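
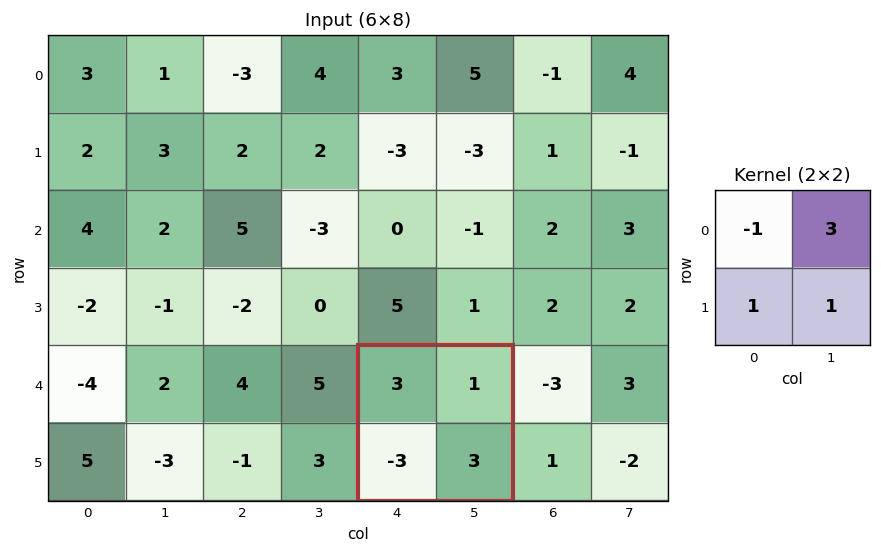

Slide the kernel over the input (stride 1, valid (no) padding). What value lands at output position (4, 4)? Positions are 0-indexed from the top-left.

0

The receptive field on the input at this output position is [3 1 / -3 3]. Elementwise product with the kernel and sum: 3·-1 + 1·3 + -3·1 + 3·1.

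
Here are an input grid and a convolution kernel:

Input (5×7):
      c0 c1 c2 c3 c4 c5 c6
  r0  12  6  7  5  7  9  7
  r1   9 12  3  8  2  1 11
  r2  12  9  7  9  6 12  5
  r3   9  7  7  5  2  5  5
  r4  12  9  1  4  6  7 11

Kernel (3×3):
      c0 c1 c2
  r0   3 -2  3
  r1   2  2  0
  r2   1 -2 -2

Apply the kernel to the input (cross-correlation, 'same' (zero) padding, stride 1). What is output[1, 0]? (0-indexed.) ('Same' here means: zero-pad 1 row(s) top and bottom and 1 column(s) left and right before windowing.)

The receptive field on the zero-padded input at this output position is [0 12 6 / 0 9 12 / 0 12 9]. Elementwise product with the kernel and sum: 0·3 + 12·-2 + 6·3 + 0·2 + 9·2 + 0·1 + 12·-2 + 9·-2.

-30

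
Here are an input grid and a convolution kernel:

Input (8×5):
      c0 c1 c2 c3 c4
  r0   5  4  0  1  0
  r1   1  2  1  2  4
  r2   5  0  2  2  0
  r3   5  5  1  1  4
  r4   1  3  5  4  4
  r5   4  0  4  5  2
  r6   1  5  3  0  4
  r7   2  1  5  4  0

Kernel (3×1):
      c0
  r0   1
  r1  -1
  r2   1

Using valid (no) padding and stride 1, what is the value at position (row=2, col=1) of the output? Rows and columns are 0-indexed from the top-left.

-2

The receptive field on the input at this output position is [0 / 5 / 3]. Elementwise product with the kernel and sum: 0·1 + 5·-1 + 3·1.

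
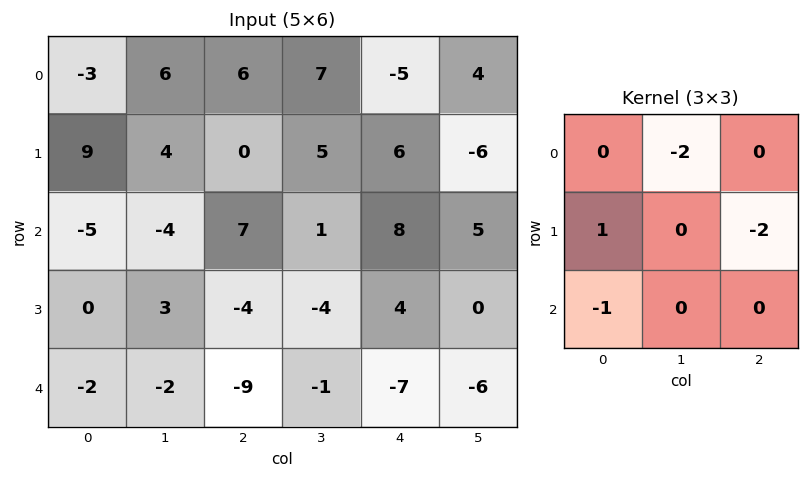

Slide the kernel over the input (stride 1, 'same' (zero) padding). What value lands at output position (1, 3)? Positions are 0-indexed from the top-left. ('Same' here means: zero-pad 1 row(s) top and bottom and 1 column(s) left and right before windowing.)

-33

The receptive field on the zero-padded input at this output position is [6 7 -5 / 0 5 6 / 7 1 8]. Elementwise product with the kernel and sum: 7·-2 + 0·1 + 6·-2 + 7·-1.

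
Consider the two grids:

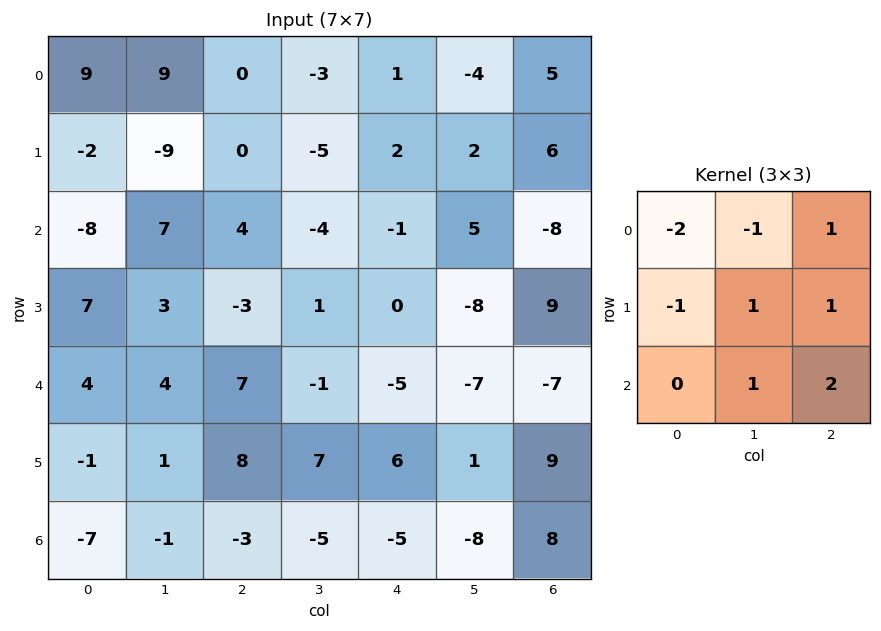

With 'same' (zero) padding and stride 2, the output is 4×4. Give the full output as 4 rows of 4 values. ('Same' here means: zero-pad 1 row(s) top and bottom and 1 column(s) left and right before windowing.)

-2 -22 6 15
5 5 2 -14
5 22 -13 16
-6 -10 -27 5

Output[0,0]: The receptive field on the zero-padded input at this output position is [0 0 0 / 0 9 9 / 0 -2 -9]. Elementwise product with the kernel and sum: 0·-2 + 0·-1 + 0·1 + 0·-1 + 9·1 + 9·1 + -2·1 + -9·2.
Output[0,1]: The receptive field on the zero-padded input at this output position is [0 0 0 / 9 0 -3 / -9 0 -5]. Elementwise product with the kernel and sum: 0·-2 + 0·-1 + 0·1 + 9·-1 + 0·1 + -3·1 + 0·1 + -5·2.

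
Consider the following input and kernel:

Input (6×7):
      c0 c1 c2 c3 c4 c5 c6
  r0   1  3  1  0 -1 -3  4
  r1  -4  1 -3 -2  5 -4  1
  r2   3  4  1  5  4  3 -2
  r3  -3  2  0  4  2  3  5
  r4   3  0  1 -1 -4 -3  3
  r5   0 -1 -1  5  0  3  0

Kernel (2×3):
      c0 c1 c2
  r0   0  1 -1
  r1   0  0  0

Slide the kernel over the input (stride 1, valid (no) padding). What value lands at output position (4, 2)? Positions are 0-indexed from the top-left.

The receptive field on the input at this output position is [1 -1 -4 / -1 5 0]. Elementwise product with the kernel and sum: -1·1 + -4·-1.

3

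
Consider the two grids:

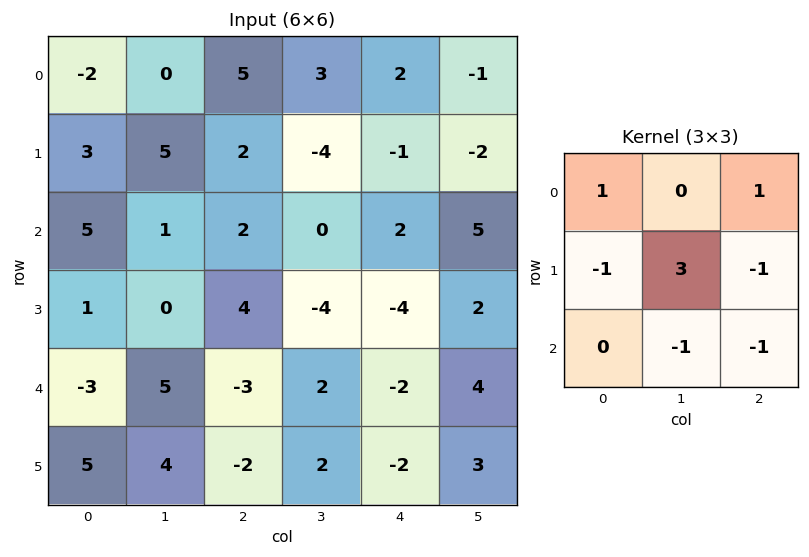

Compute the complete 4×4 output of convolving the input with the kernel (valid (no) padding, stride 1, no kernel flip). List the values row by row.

Output[0,0]: The receptive field on the input at this output position is [-2 0 5 / 3 5 2 / 5 1 2]. Elementwise product with the kernel and sum: -2·1 + 5·1 + 3·-1 + 5·3 + 2·-1 + 1·-1 + 2·-1.
Output[0,1]: The receptive field on the input at this output position is [0 5 3 / 5 2 -4 / 1 2 0]. Elementwise product with the kernel and sum: 0·1 + 3·1 + 5·-1 + 2·3 + -4·-1 + 2·-1 + 0·-1.

10 6 -8 -2
-3 6 5 -3
0 18 -8 -7
24 -20 11 -15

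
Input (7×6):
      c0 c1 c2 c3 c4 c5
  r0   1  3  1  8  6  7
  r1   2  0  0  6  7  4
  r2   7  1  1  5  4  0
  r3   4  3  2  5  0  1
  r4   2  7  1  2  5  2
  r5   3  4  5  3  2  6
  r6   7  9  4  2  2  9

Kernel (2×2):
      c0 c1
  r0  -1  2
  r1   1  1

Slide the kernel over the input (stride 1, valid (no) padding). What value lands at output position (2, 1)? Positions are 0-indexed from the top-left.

6

The receptive field on the input at this output position is [1 1 / 3 2]. Elementwise product with the kernel and sum: 1·-1 + 1·2 + 3·1 + 2·1.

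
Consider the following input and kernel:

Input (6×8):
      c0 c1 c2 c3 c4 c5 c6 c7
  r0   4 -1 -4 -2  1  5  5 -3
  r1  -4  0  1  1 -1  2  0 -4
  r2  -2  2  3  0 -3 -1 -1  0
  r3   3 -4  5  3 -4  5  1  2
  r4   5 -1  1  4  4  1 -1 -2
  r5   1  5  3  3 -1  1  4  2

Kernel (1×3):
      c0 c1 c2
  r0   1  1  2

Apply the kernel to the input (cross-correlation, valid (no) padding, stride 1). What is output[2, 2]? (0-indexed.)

The receptive field on the input at this output position is [3 0 -3]. Elementwise product with the kernel and sum: 3·1 + 0·1 + -3·2.

-3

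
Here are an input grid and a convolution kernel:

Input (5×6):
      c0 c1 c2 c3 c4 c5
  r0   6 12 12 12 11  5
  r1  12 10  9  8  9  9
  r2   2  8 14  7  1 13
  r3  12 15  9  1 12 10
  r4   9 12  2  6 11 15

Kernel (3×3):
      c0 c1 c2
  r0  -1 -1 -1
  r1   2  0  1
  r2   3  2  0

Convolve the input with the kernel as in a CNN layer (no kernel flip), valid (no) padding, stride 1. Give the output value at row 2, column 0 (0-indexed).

The receptive field on the input at this output position is [2 8 14 / 12 15 9 / 9 12 2]. Elementwise product with the kernel and sum: 2·-1 + 8·-1 + 14·-1 + 12·2 + 9·1 + 9·3 + 12·2.

60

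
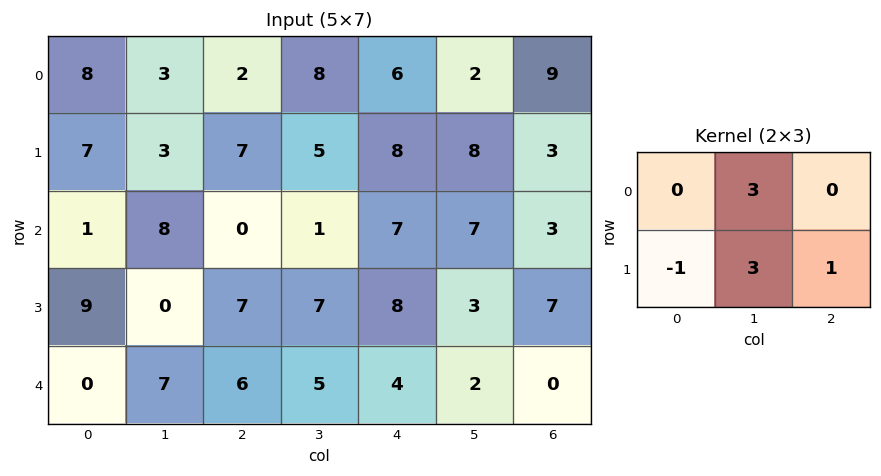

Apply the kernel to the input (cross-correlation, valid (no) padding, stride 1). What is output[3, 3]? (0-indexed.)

33

The receptive field on the input at this output position is [7 8 3 / 5 4 2]. Elementwise product with the kernel and sum: 8·3 + 5·-1 + 4·3 + 2·1.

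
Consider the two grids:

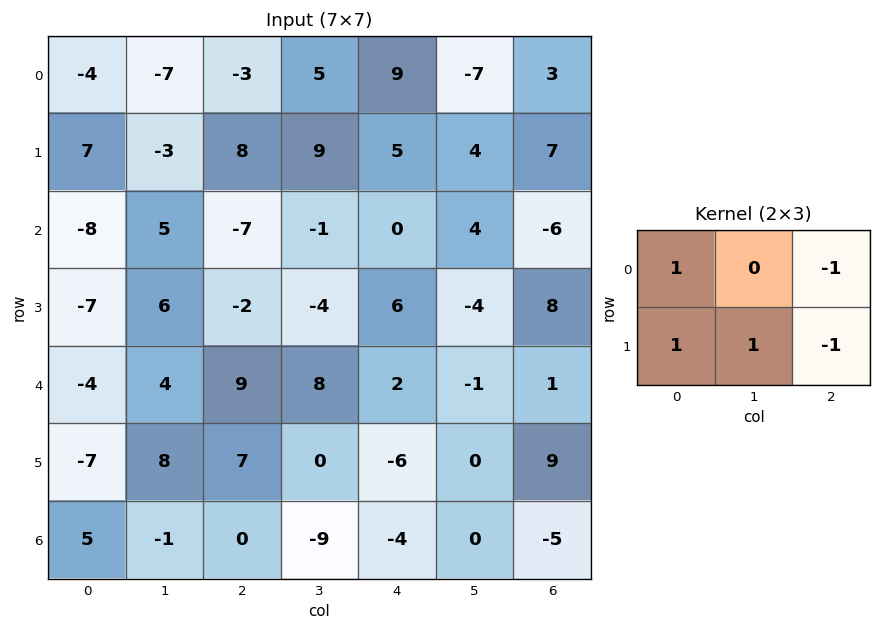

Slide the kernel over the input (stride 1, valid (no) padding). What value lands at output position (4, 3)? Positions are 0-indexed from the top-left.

The receptive field on the input at this output position is [8 2 -1 / 0 -6 0]. Elementwise product with the kernel and sum: 8·1 + -1·-1 + 0·1 + -6·1 + 0·-1.

3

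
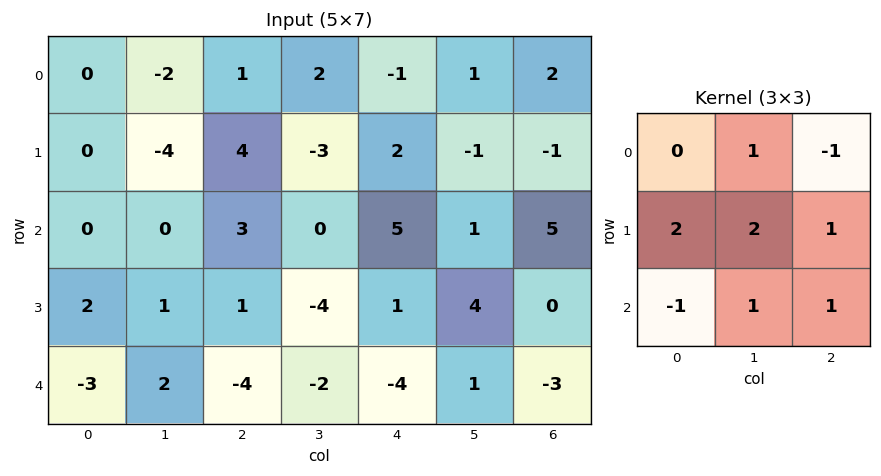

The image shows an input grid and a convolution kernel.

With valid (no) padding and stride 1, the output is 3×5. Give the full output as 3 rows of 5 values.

-4 -1 9 1 1
-5 9 2 23 20
5 -5 -12 1 8

Output[0,0]: The receptive field on the input at this output position is [0 -2 1 / 0 -4 4 / 0 0 3]. Elementwise product with the kernel and sum: -2·1 + 1·-1 + 0·2 + -4·2 + 4·1 + 0·-1 + 0·1 + 3·1.
Output[0,1]: The receptive field on the input at this output position is [-2 1 2 / -4 4 -3 / 0 3 0]. Elementwise product with the kernel and sum: 1·1 + 2·-1 + -4·2 + 4·2 + -3·1 + 0·-1 + 3·1 + 0·1.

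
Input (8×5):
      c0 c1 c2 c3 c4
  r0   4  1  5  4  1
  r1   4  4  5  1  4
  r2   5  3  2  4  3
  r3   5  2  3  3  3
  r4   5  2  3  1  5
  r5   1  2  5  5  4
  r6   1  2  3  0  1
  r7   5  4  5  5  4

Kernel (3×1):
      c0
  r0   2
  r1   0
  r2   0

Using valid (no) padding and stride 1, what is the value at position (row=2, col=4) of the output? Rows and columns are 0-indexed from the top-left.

6

The receptive field on the input at this output position is [3 / 3 / 5]. Elementwise product with the kernel and sum: 3·2.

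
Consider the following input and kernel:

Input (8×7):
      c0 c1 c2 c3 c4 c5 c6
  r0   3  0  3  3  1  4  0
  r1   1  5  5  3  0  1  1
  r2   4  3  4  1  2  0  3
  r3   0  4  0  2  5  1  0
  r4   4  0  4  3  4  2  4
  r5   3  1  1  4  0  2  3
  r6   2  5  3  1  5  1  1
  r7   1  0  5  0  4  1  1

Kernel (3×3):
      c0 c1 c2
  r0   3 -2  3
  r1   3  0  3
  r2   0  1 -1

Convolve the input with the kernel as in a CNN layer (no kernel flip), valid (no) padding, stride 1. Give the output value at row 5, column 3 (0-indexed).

27

The receptive field on the input at this output position is [4 0 2 / 1 5 1 / 0 4 1]. Elementwise product with the kernel and sum: 4·3 + 0·-2 + 2·3 + 1·3 + 1·3 + 4·1 + 1·-1.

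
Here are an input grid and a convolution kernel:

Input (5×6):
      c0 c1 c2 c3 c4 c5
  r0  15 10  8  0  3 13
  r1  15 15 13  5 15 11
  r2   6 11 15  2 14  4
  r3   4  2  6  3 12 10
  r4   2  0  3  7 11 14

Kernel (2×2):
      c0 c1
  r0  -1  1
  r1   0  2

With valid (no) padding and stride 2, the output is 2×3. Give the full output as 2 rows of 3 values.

Output[0,0]: The receptive field on the input at this output position is [15 10 / 15 15]. Elementwise product with the kernel and sum: 15·-1 + 10·1 + 15·2.

25 2 32
9 -7 10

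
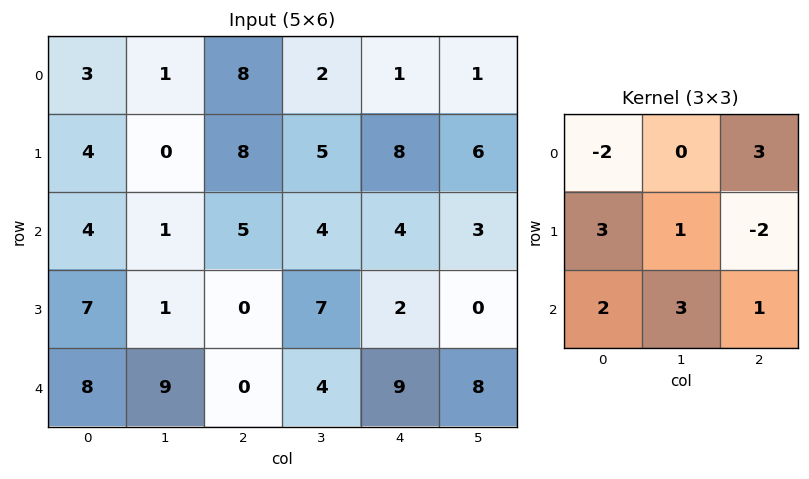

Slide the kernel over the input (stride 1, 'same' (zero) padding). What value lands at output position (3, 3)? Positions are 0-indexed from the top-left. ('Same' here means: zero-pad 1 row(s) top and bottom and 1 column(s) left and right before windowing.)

The receptive field on the zero-padded input at this output position is [5 4 4 / 0 7 2 / 0 4 9]. Elementwise product with the kernel and sum: 5·-2 + 4·3 + 0·3 + 7·1 + 2·-2 + 0·2 + 4·3 + 9·1.

26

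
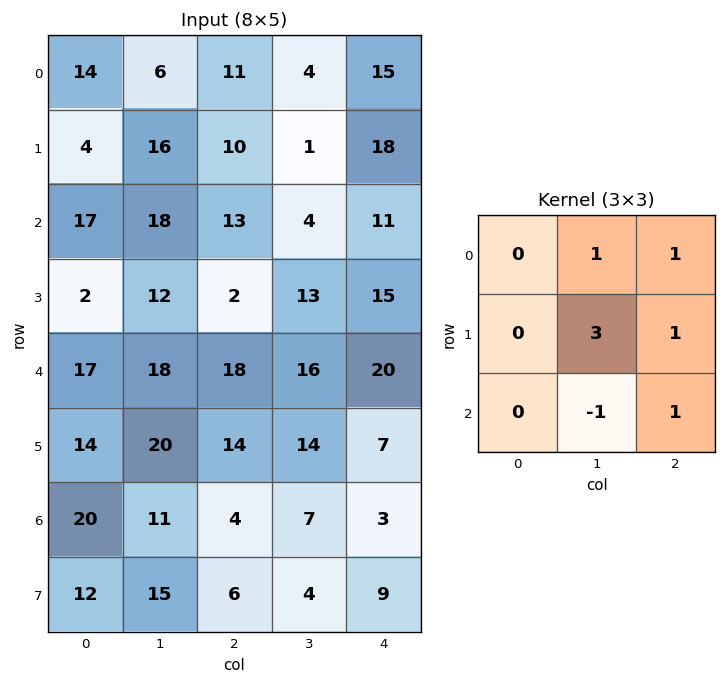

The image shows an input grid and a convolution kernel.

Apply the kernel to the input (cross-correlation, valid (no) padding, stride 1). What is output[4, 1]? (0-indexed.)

The receptive field on the input at this output position is [18 18 16 / 20 14 14 / 11 4 7]. Elementwise product with the kernel and sum: 18·1 + 16·1 + 14·3 + 14·1 + 4·-1 + 7·1.

93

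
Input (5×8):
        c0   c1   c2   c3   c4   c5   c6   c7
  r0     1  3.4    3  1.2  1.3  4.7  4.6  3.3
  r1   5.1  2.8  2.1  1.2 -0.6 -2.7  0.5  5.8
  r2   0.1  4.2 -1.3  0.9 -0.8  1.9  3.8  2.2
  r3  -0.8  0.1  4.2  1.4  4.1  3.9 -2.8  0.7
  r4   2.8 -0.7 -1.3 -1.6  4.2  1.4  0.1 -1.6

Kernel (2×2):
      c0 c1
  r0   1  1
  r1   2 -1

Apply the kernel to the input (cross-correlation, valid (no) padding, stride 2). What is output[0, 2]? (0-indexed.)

The receptive field on the input at this output position is [1.3 4.7 / -0.6 -2.7]. Elementwise product with the kernel and sum: 1.3·1 + 4.7·1 + -0.6·2 + -2.7·-1.

7.5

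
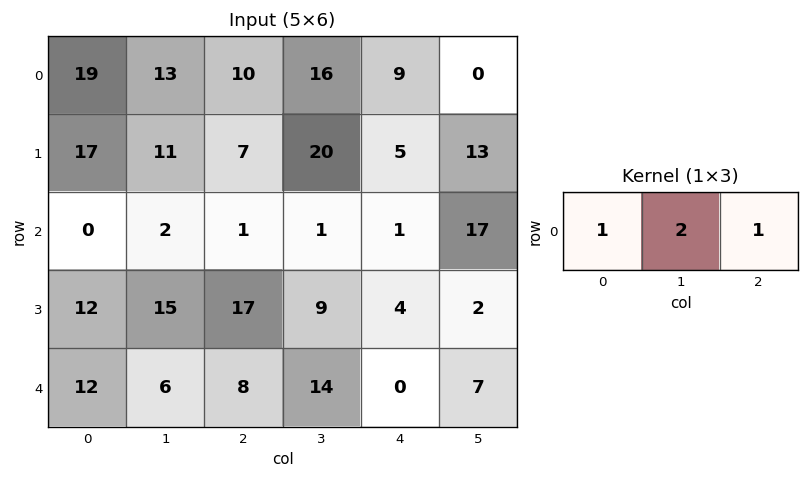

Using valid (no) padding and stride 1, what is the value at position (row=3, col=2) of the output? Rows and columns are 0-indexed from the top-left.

39

The receptive field on the input at this output position is [17 9 4]. Elementwise product with the kernel and sum: 17·1 + 9·2 + 4·1.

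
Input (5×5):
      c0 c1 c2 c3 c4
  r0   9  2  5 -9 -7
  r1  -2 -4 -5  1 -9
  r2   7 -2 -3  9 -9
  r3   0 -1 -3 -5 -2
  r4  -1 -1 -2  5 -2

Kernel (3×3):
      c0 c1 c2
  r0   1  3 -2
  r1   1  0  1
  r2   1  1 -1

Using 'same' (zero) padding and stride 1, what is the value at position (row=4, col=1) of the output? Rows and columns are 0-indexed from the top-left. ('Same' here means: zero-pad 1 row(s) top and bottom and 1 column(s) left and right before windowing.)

0

The receptive field on the zero-padded input at this output position is [0 -1 -3 / -1 -1 -2 / 0 0 0]. Elementwise product with the kernel and sum: 0·1 + -1·3 + -3·-2 + -1·1 + -2·1 + 0·1 + 0·1 + 0·-1.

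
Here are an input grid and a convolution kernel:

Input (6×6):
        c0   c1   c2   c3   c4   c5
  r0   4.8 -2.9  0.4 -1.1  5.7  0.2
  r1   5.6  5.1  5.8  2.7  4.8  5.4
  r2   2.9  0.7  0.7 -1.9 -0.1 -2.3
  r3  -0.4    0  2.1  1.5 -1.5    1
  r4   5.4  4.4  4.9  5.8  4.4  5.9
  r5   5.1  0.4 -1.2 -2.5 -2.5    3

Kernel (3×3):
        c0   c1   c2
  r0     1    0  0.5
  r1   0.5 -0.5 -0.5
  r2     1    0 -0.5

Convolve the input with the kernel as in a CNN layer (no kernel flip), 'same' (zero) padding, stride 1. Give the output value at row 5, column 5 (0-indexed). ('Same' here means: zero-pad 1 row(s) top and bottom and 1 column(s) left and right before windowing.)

The receptive field on the zero-padded input at this output position is [4.4 5.9 0 / -2.5 3 0 / 0 0 0]. Elementwise product with the kernel and sum: 4.4·1 + 0·0.5 + -2.5·0.5 + 3·-0.5 + 0·-0.5 + 0·1 + 0·-0.5.

1.65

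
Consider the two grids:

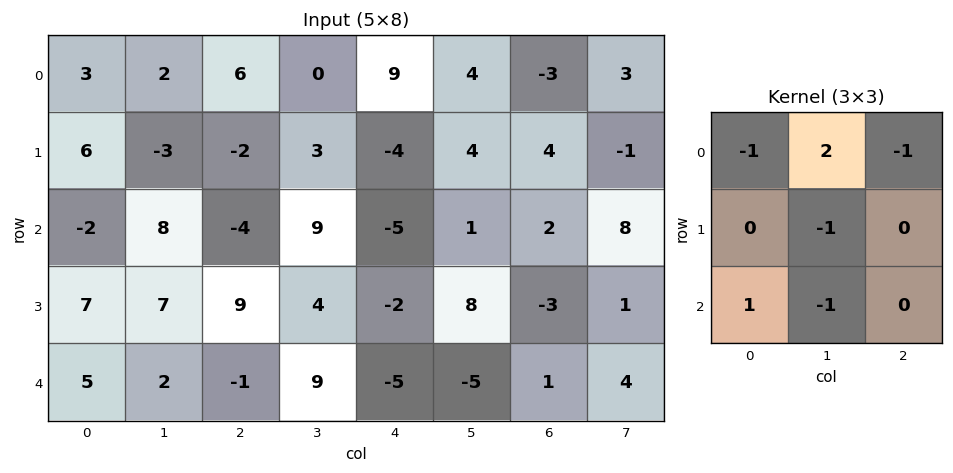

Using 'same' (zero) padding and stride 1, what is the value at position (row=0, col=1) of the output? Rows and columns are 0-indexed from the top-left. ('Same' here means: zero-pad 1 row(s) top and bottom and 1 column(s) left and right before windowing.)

7

The receptive field on the zero-padded input at this output position is [0 0 0 / 3 2 6 / 6 -3 -2]. Elementwise product with the kernel and sum: 0·-1 + 0·2 + 0·-1 + 2·-1 + 6·1 + -3·-1.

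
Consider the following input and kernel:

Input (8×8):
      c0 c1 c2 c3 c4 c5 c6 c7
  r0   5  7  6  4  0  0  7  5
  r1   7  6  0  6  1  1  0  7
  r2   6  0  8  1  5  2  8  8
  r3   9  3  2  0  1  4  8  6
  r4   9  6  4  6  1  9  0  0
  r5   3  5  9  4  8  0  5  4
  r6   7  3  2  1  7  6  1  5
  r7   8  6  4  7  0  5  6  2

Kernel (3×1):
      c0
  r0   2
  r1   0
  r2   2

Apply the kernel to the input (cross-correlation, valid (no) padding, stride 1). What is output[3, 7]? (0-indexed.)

20

The receptive field on the input at this output position is [6 / 0 / 4]. Elementwise product with the kernel and sum: 6·2 + 4·2.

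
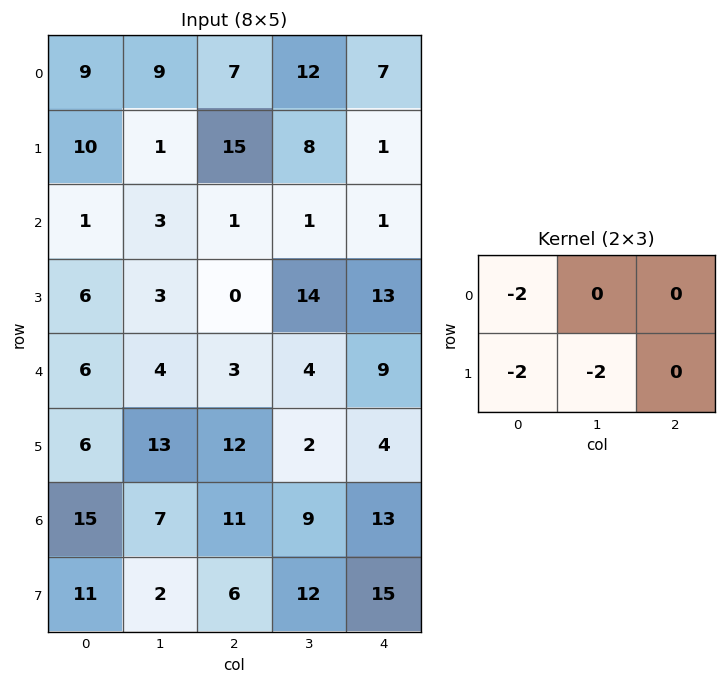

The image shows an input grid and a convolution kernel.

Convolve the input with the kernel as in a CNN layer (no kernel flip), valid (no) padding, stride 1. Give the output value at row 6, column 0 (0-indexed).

The receptive field on the input at this output position is [15 7 11 / 11 2 6]. Elementwise product with the kernel and sum: 15·-2 + 11·-2 + 2·-2.

-56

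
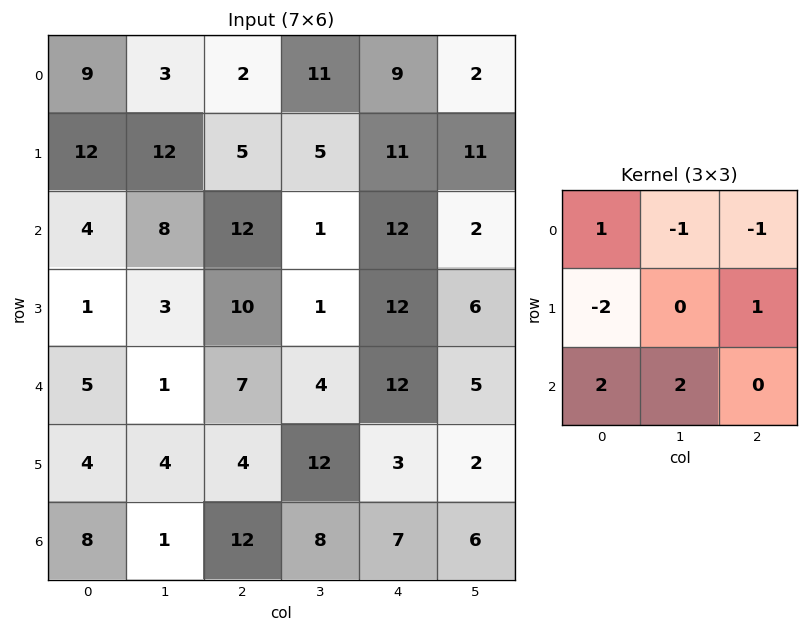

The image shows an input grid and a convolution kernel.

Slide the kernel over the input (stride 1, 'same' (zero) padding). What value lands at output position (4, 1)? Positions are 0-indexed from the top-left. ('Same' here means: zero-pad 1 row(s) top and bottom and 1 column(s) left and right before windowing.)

The receptive field on the zero-padded input at this output position is [1 3 10 / 5 1 7 / 4 4 4]. Elementwise product with the kernel and sum: 1·1 + 3·-1 + 10·-1 + 5·-2 + 7·1 + 4·2 + 4·2.

1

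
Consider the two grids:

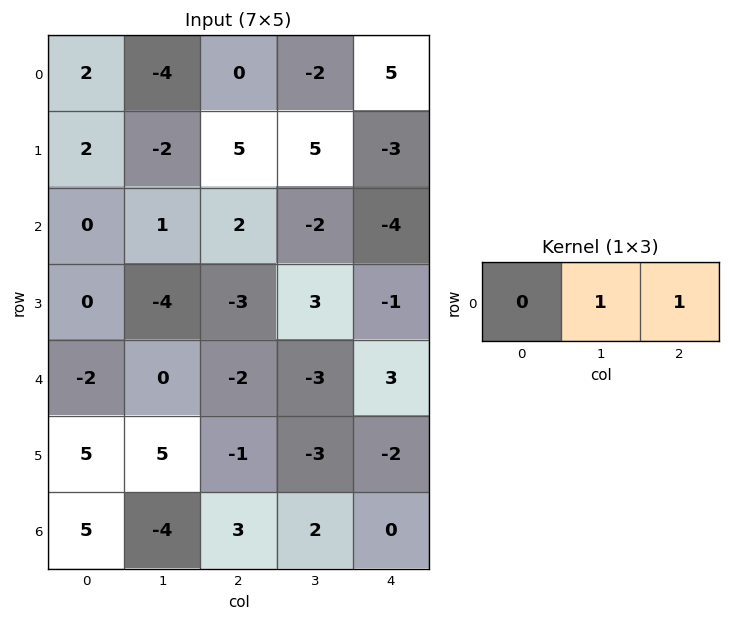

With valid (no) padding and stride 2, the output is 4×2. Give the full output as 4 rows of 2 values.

-4 3
3 -6
-2 0
-1 2

Output[0,0]: The receptive field on the input at this output position is [2 -4 0]. Elementwise product with the kernel and sum: -4·1 + 0·1.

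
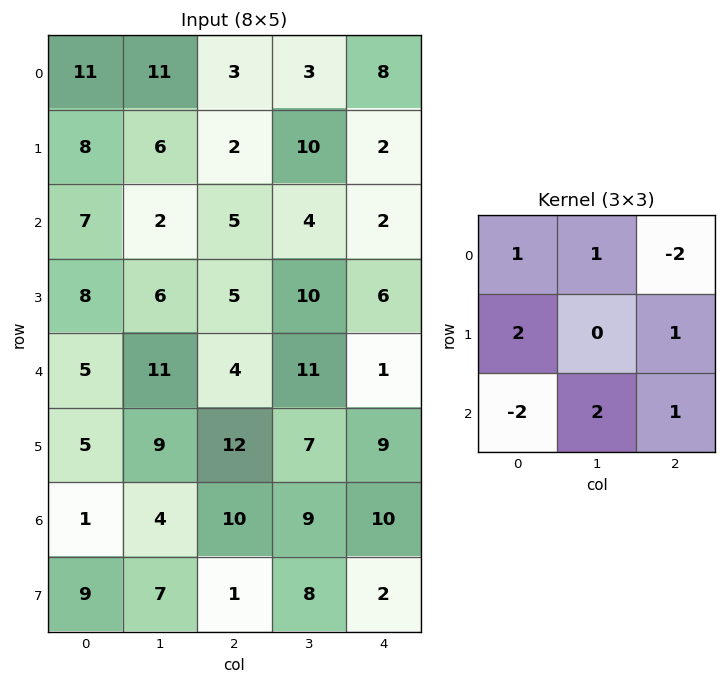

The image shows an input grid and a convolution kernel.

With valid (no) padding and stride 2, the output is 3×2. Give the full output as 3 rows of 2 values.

Output[0,0]: The receptive field on the input at this output position is [11 11 3 / 8 6 2 / 7 2 5]. Elementwise product with the kernel and sum: 11·1 + 11·1 + 3·-2 + 8·2 + 2·1 + 7·-2 + 2·2 + 5·1.
Output[0,1]: The receptive field on the input at this output position is [3 3 8 / 2 10 2 / 5 4 2]. Elementwise product with the kernel and sum: 3·1 + 3·1 + 8·-2 + 2·2 + 2·1 + 5·-2 + 4·2 + 2·1.

29 -4
36 36
46 54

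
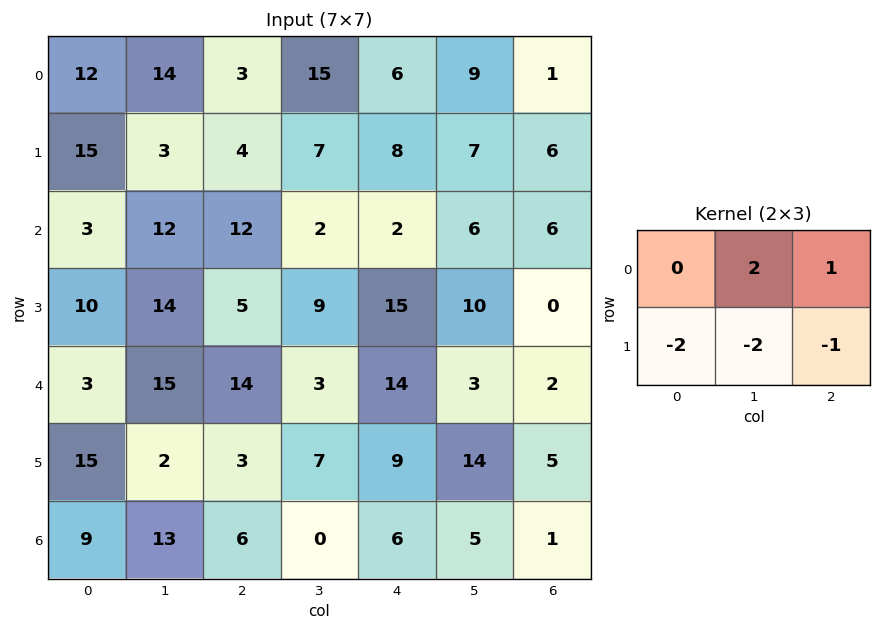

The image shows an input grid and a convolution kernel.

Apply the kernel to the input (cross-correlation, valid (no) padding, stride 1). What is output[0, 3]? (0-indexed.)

The receptive field on the input at this output position is [15 6 9 / 7 8 7]. Elementwise product with the kernel and sum: 6·2 + 9·1 + 7·-2 + 8·-2 + 7·-1.

-16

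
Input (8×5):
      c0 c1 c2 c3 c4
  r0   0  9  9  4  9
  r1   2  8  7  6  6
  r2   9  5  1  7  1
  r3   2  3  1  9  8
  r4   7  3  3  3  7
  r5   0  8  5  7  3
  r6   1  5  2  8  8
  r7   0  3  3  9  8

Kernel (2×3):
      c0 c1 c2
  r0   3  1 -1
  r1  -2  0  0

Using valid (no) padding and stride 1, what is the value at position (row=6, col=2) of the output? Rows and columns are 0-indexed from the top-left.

The receptive field on the input at this output position is [2 8 8 / 3 9 8]. Elementwise product with the kernel and sum: 2·3 + 8·1 + 8·-1 + 3·-2.

0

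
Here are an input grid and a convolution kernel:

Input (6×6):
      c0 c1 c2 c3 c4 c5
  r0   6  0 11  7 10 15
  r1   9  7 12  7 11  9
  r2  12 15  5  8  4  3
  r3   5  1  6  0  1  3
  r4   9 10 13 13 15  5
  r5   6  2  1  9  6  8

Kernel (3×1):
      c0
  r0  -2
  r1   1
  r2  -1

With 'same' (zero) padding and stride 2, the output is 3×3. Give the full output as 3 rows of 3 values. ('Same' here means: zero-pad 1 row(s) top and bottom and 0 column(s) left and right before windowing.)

-3 -1 -1
-11 -25 -19
-7 0 7

Output[0,0]: The receptive field on the zero-padded input at this output position is [0 / 6 / 9]. Elementwise product with the kernel and sum: 0·-2 + 6·1 + 9·-1.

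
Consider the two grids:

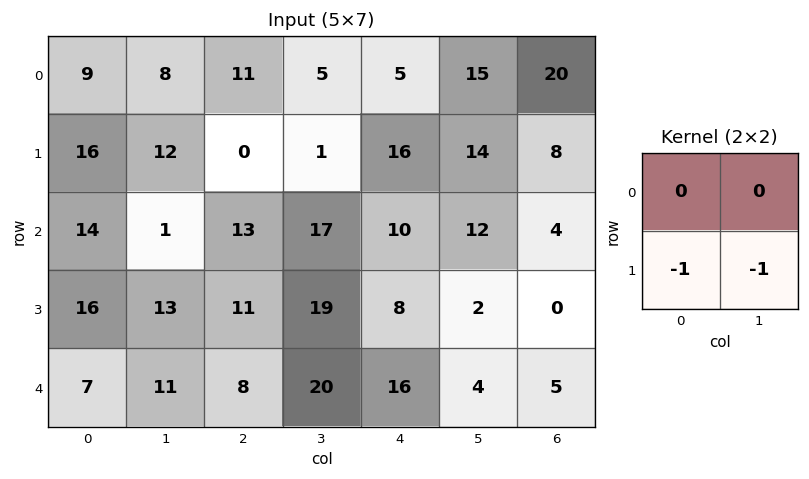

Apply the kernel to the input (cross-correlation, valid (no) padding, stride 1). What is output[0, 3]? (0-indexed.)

The receptive field on the input at this output position is [5 5 / 1 16]. Elementwise product with the kernel and sum: 1·-1 + 16·-1.

-17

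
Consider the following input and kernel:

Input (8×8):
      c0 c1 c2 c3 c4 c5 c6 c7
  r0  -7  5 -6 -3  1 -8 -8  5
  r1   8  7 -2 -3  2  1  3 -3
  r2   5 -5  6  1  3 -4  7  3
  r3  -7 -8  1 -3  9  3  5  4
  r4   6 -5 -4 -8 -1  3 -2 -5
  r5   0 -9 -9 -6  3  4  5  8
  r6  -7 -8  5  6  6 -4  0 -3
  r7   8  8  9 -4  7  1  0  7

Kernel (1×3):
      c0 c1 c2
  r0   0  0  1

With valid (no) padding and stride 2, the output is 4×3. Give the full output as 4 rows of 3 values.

-6 1 -8
6 3 7
-4 -1 -2
5 6 0

Output[0,0]: The receptive field on the input at this output position is [-7 5 -6]. Elementwise product with the kernel and sum: -6·1.
Output[0,1]: The receptive field on the input at this output position is [-6 -3 1]. Elementwise product with the kernel and sum: 1·1.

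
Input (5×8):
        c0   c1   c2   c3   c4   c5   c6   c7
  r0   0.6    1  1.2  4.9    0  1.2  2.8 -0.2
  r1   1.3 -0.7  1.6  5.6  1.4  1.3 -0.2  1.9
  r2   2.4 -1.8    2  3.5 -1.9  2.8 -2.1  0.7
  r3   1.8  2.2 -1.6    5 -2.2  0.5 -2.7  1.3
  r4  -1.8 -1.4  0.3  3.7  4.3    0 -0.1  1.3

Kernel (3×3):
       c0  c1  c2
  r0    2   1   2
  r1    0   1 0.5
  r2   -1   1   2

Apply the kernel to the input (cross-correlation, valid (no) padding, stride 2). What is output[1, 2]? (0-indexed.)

The receptive field on the input at this output position is [-1.9 2.8 -2.1 / -2.2 0.5 -2.7 / 4.3 0 -0.1]. Elementwise product with the kernel and sum: -1.9·2 + 2.8·1 + -2.1·2 + 0.5·1 + -2.7·0.5 + 4.3·-1 + 0·1 + -0.1·2.

-10.55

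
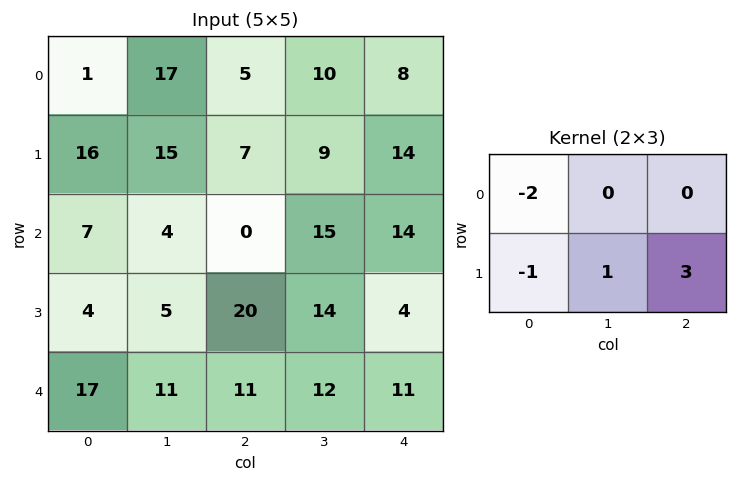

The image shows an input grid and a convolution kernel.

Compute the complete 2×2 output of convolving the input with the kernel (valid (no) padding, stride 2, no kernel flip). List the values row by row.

18 34
47 6

Output[0,0]: The receptive field on the input at this output position is [1 17 5 / 16 15 7]. Elementwise product with the kernel and sum: 1·-2 + 16·-1 + 15·1 + 7·3.
Output[0,1]: The receptive field on the input at this output position is [5 10 8 / 7 9 14]. Elementwise product with the kernel and sum: 5·-2 + 7·-1 + 9·1 + 14·3.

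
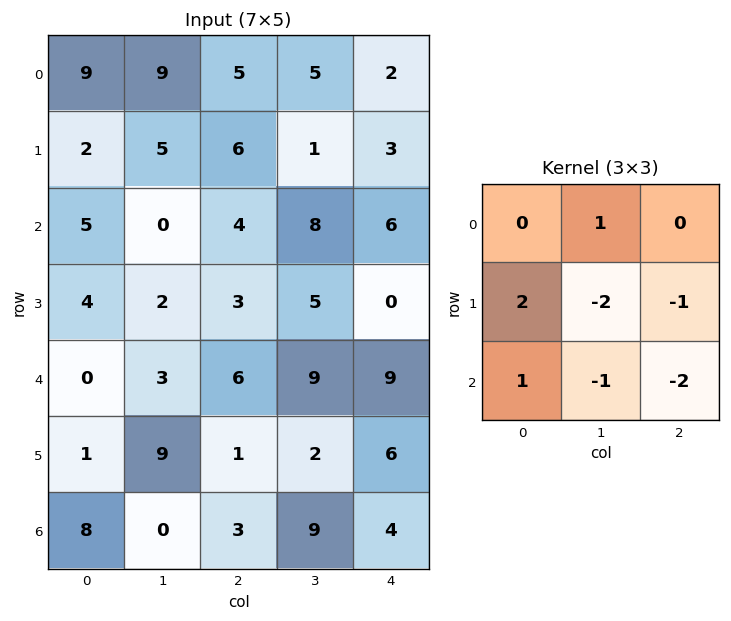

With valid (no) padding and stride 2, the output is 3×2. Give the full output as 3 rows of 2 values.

-6 -4
-14 -17
-12 -13

Output[0,0]: The receptive field on the input at this output position is [9 9 5 / 2 5 6 / 5 0 4]. Elementwise product with the kernel and sum: 9·1 + 2·2 + 5·-2 + 6·-1 + 5·1 + 0·-1 + 4·-2.
Output[0,1]: The receptive field on the input at this output position is [5 5 2 / 6 1 3 / 4 8 6]. Elementwise product with the kernel and sum: 5·1 + 6·2 + 1·-2 + 3·-1 + 4·1 + 8·-1 + 6·-2.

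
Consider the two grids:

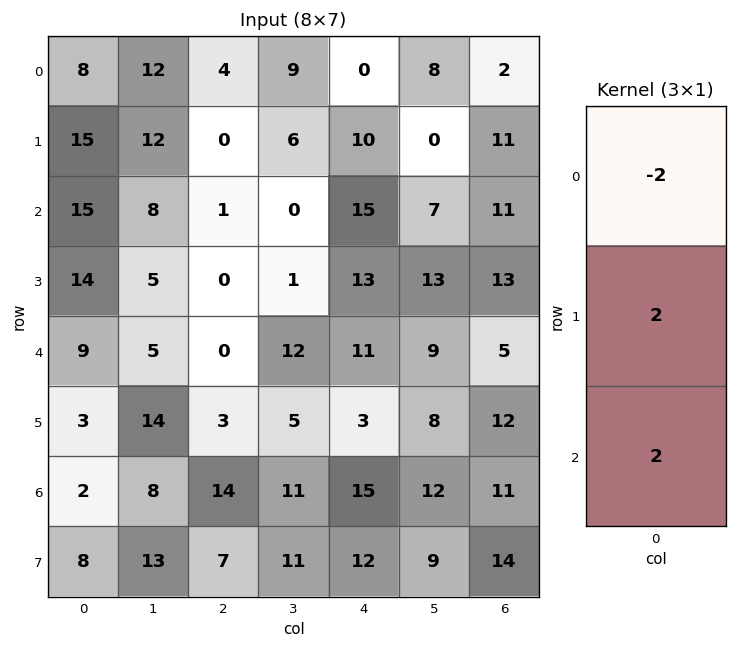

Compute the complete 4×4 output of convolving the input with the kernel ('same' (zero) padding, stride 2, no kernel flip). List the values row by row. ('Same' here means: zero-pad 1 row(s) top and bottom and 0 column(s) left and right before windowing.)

Output[0,0]: The receptive field on the zero-padded input at this output position is [0 / 8 / 15]. Elementwise product with the kernel and sum: 0·-2 + 8·2 + 15·2.

46 8 20 26
28 2 36 26
-4 6 2 8
14 36 48 26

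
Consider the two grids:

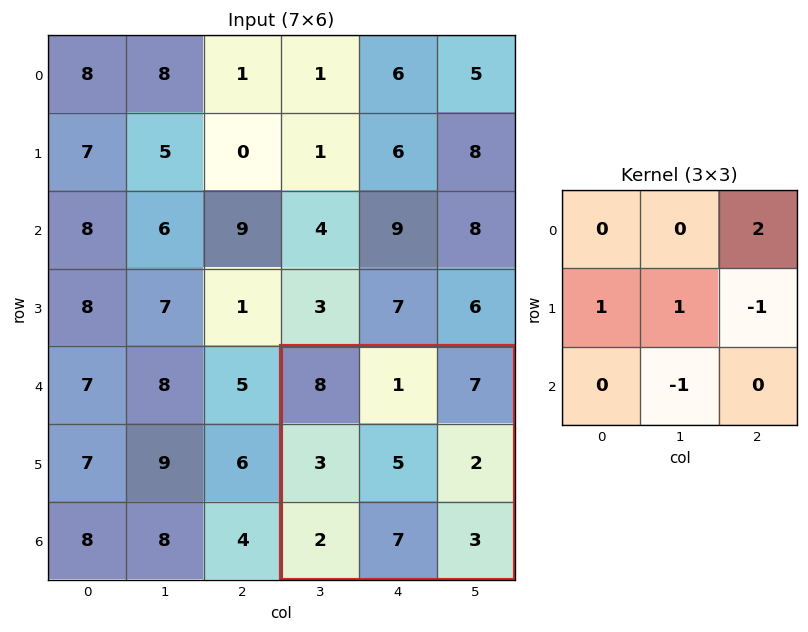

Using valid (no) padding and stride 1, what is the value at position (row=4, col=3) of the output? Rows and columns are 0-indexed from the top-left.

13

The receptive field on the input at this output position is [8 1 7 / 3 5 2 / 2 7 3]. Elementwise product with the kernel and sum: 7·2 + 3·1 + 5·1 + 2·-1 + 7·-1.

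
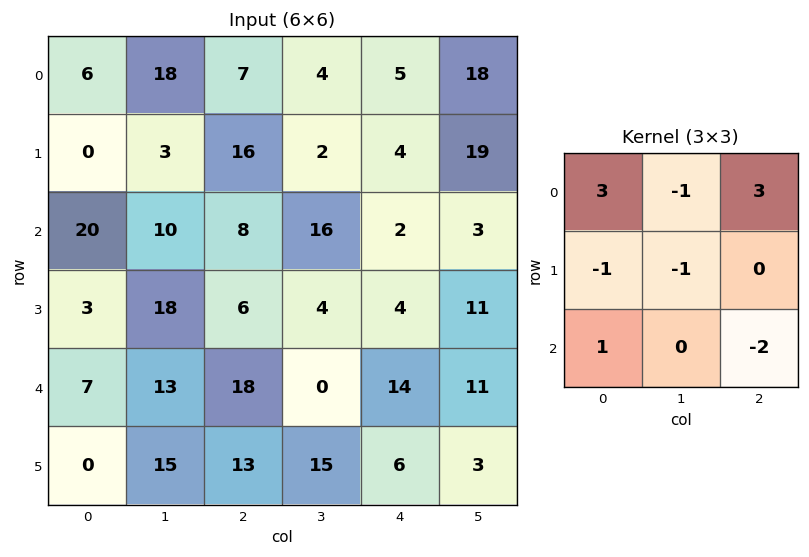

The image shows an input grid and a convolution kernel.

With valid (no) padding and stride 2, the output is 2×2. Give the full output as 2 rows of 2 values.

22 18
24 -6

Output[0,0]: The receptive field on the input at this output position is [6 18 7 / 0 3 16 / 20 10 8]. Elementwise product with the kernel and sum: 6·3 + 18·-1 + 7·3 + 0·-1 + 3·-1 + 20·1 + 8·-2.
Output[0,1]: The receptive field on the input at this output position is [7 4 5 / 16 2 4 / 8 16 2]. Elementwise product with the kernel and sum: 7·3 + 4·-1 + 5·3 + 16·-1 + 2·-1 + 8·1 + 2·-2.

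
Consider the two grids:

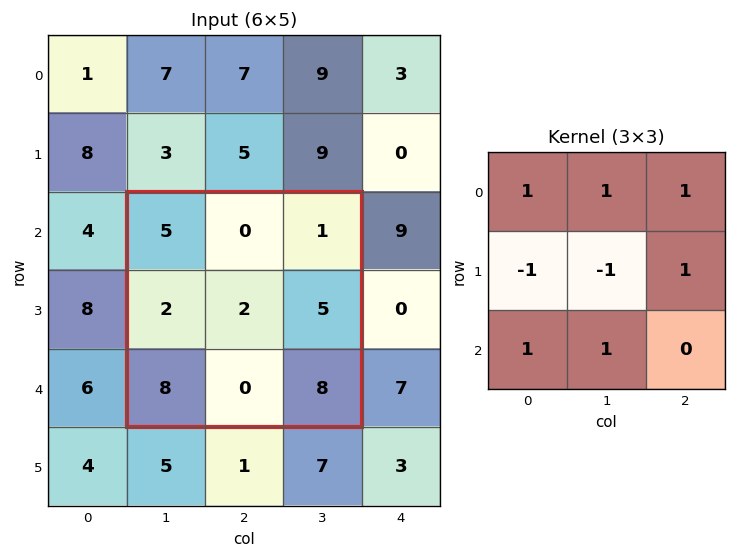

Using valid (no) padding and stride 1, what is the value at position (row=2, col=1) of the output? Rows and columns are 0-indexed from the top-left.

The receptive field on the input at this output position is [5 0 1 / 2 2 5 / 8 0 8]. Elementwise product with the kernel and sum: 5·1 + 0·1 + 1·1 + 2·-1 + 2·-1 + 5·1 + 8·1 + 0·1.

15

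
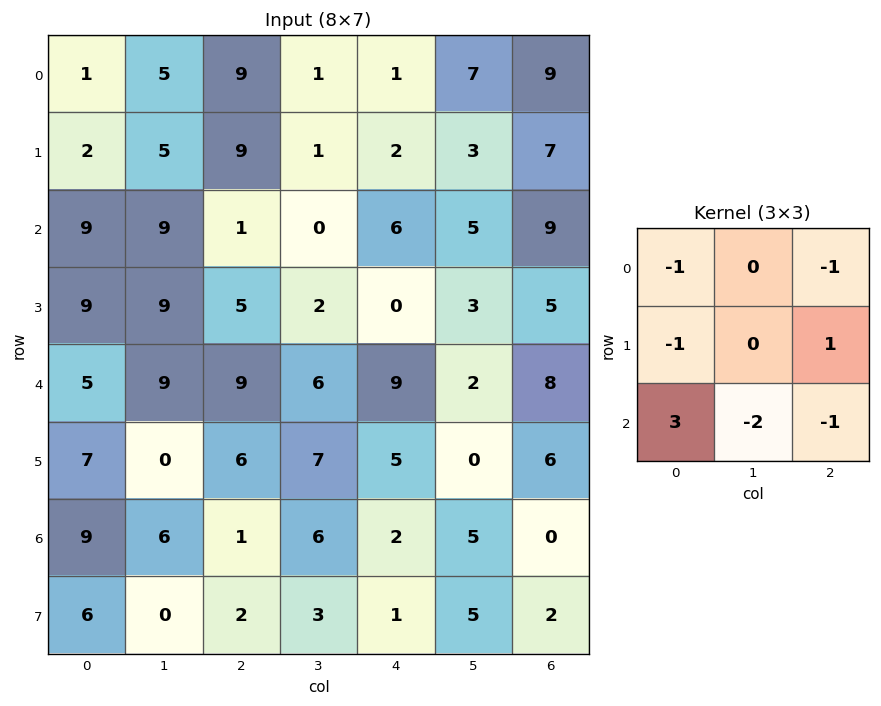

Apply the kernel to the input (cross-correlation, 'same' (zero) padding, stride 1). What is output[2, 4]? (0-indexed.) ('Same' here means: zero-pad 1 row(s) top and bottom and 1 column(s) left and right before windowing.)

4

The receptive field on the zero-padded input at this output position is [1 2 3 / 0 6 5 / 2 0 3]. Elementwise product with the kernel and sum: 1·-1 + 3·-1 + 0·-1 + 5·1 + 2·3 + 0·-2 + 3·-1.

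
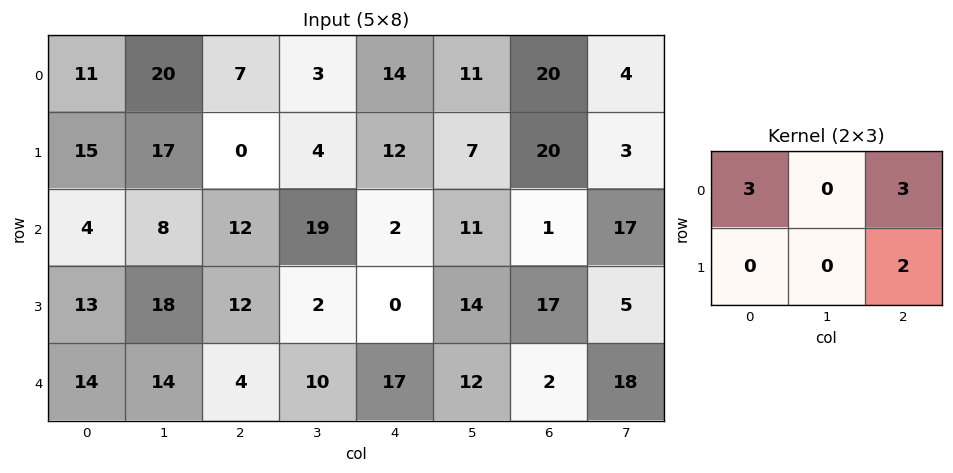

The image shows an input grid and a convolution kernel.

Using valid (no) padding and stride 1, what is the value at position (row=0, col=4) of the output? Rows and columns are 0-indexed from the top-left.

The receptive field on the input at this output position is [14 11 20 / 12 7 20]. Elementwise product with the kernel and sum: 14·3 + 20·3 + 20·2.

142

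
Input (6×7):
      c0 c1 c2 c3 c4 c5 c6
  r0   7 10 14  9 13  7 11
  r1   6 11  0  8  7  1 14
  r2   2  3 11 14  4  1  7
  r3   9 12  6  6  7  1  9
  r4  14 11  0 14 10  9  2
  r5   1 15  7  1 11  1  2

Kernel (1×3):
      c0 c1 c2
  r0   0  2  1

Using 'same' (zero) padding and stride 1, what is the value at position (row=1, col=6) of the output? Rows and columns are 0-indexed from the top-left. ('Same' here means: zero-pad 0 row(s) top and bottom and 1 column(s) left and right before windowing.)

28

The receptive field on the zero-padded input at this output position is [1 14 0]. Elementwise product with the kernel and sum: 14·2 + 0·1.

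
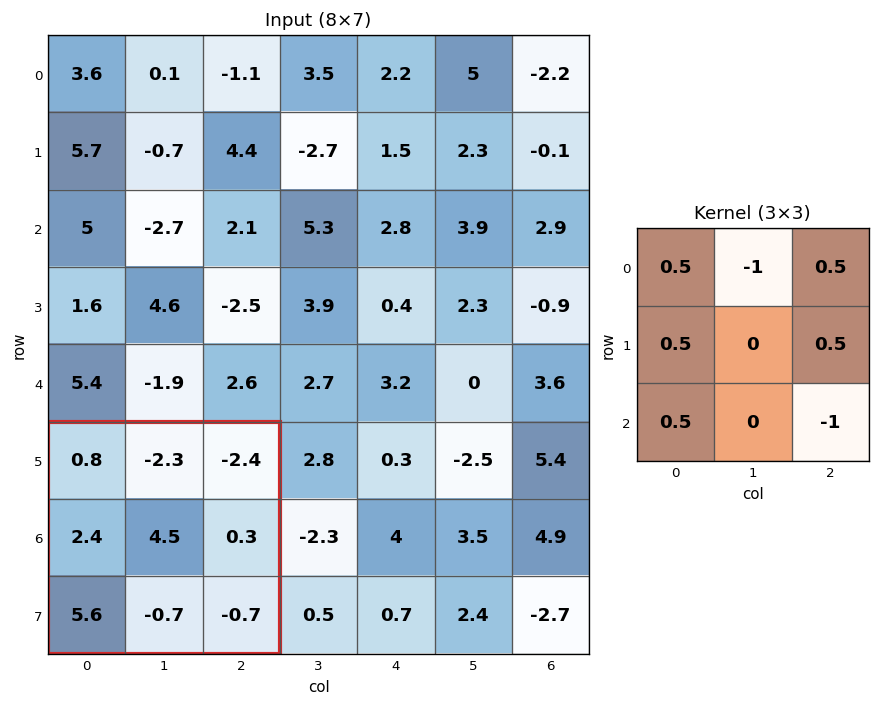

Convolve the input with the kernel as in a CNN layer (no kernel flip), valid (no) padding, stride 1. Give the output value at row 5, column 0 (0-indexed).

The receptive field on the input at this output position is [0.8 -2.3 -2.4 / 2.4 4.5 0.3 / 5.6 -0.7 -0.7]. Elementwise product with the kernel and sum: 0.8·0.5 + -2.3·-1 + -2.4·0.5 + 2.4·0.5 + 0.3·0.5 + 5.6·0.5 + -0.7·-1.

6.35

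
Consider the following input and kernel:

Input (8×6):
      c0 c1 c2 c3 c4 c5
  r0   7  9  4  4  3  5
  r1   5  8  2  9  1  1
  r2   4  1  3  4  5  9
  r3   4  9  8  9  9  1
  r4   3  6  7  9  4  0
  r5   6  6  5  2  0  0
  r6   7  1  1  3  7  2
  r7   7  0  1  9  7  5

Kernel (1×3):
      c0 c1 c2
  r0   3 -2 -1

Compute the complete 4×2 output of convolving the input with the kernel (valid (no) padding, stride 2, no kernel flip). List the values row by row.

-1 1
7 -4
-10 -1
18 -10

Output[0,0]: The receptive field on the input at this output position is [7 9 4]. Elementwise product with the kernel and sum: 7·3 + 9·-2 + 4·-1.
Output[0,1]: The receptive field on the input at this output position is [4 4 3]. Elementwise product with the kernel and sum: 4·3 + 4·-2 + 3·-1.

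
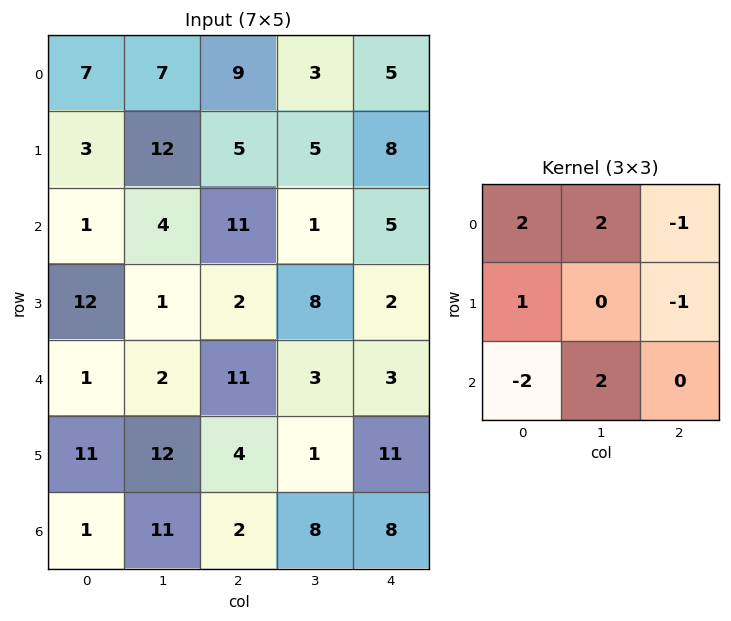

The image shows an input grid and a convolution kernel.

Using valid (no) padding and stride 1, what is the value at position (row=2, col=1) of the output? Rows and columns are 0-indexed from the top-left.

The receptive field on the input at this output position is [4 11 1 / 1 2 8 / 2 11 3]. Elementwise product with the kernel and sum: 4·2 + 11·2 + 1·-1 + 1·1 + 8·-1 + 2·-2 + 11·2.

40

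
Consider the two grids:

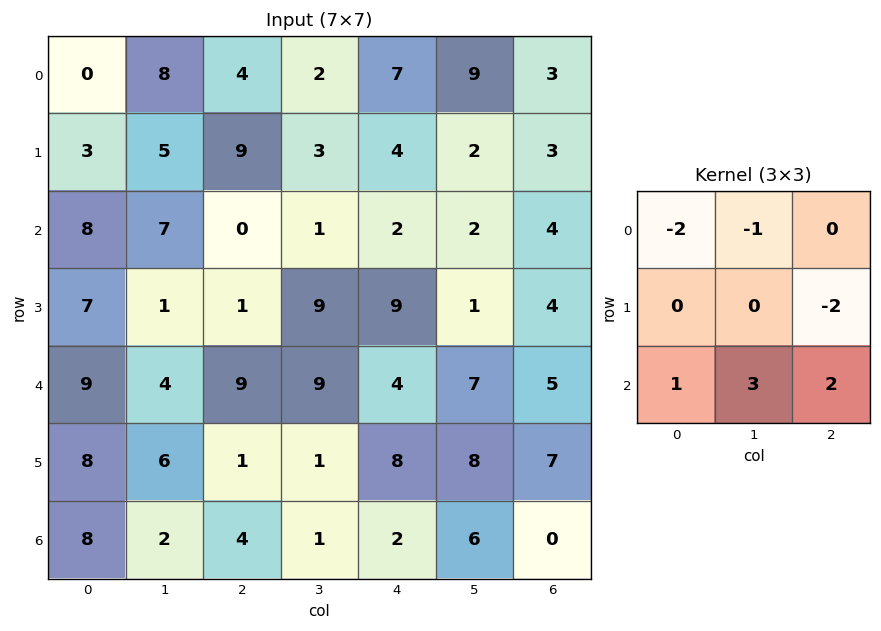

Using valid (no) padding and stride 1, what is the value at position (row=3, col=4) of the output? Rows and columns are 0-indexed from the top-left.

The receptive field on the input at this output position is [9 1 4 / 4 7 5 / 8 8 7]. Elementwise product with the kernel and sum: 9·-2 + 1·-1 + 5·-2 + 8·1 + 8·3 + 7·2.

17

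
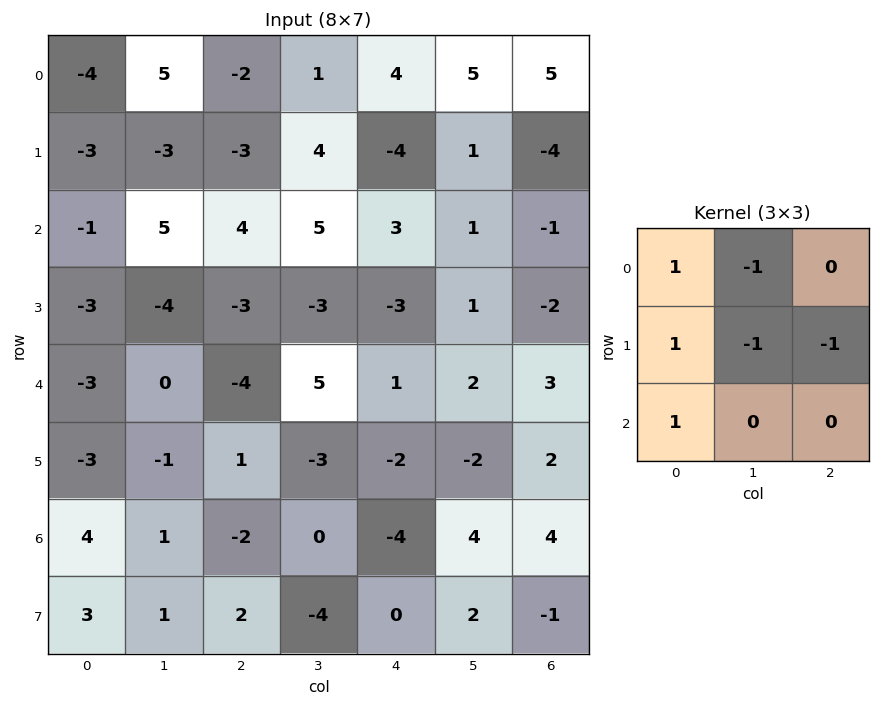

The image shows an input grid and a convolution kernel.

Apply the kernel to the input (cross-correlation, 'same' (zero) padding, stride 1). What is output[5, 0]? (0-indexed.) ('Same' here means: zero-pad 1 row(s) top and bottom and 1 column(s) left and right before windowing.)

The receptive field on the zero-padded input at this output position is [0 -3 0 / 0 -3 -1 / 0 4 1]. Elementwise product with the kernel and sum: 0·1 + -3·-1 + 0·1 + -3·-1 + -1·-1 + 0·1.

7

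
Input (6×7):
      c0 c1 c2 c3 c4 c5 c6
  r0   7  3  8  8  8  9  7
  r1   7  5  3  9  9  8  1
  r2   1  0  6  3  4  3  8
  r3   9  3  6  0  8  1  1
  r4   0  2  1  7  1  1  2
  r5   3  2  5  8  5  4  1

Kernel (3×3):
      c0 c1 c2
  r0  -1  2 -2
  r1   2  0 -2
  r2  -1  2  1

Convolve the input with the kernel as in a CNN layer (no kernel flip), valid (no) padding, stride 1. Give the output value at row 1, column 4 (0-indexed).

The receptive field on the input at this output position is [9 8 1 / 4 3 8 / 8 1 1]. Elementwise product with the kernel and sum: 9·-1 + 8·2 + 1·-2 + 4·2 + 8·-2 + 8·-1 + 1·2 + 1·1.

-8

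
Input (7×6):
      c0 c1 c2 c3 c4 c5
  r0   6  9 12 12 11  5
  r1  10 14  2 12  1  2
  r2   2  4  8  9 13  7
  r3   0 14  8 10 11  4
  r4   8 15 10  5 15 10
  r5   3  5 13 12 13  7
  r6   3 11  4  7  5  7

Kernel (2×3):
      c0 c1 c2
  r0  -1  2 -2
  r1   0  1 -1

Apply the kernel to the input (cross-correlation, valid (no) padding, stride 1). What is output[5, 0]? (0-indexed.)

The receptive field on the input at this output position is [3 5 13 / 3 11 4]. Elementwise product with the kernel and sum: 3·-1 + 5·2 + 13·-2 + 11·1 + 4·-1.

-12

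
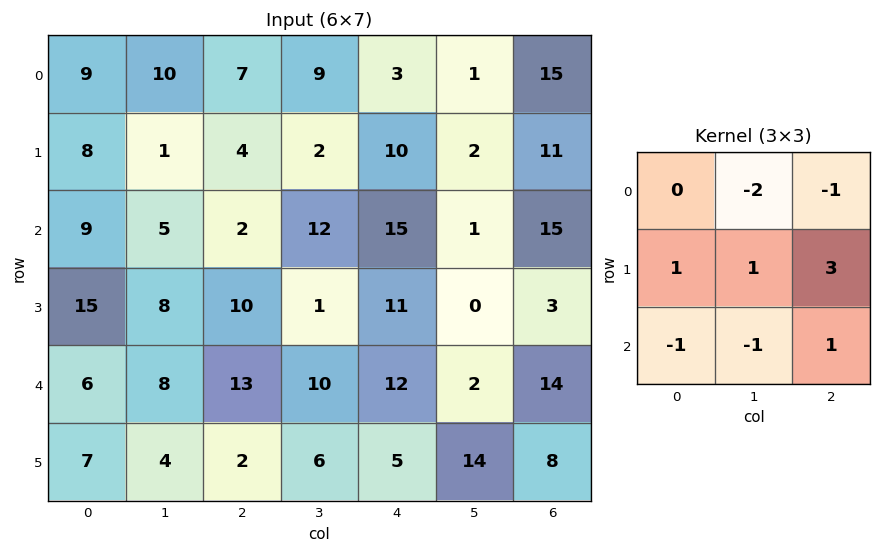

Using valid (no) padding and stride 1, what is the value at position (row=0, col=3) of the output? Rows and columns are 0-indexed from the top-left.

The receptive field on the input at this output position is [9 3 1 / 2 10 2 / 12 15 1]. Elementwise product with the kernel and sum: 3·-2 + 1·-1 + 2·1 + 10·1 + 2·3 + 12·-1 + 15·-1 + 1·1.

-15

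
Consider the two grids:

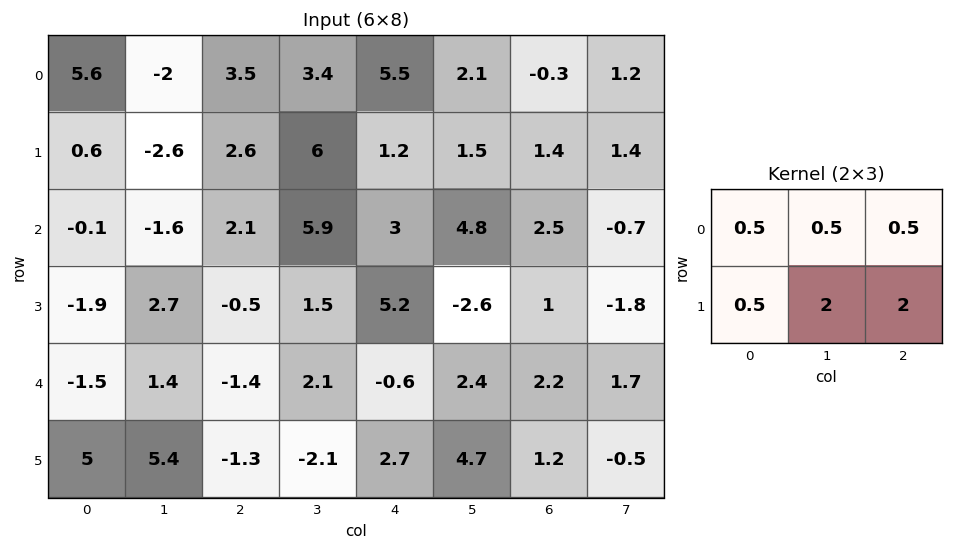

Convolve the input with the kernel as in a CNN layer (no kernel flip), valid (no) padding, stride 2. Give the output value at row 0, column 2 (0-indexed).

The receptive field on the input at this output position is [5.5 2.1 -0.3 / 1.2 1.5 1.4]. Elementwise product with the kernel and sum: 5.5·0.5 + 2.1·0.5 + -0.3·0.5 + 1.2·0.5 + 1.5·2 + 1.4·2.

10.05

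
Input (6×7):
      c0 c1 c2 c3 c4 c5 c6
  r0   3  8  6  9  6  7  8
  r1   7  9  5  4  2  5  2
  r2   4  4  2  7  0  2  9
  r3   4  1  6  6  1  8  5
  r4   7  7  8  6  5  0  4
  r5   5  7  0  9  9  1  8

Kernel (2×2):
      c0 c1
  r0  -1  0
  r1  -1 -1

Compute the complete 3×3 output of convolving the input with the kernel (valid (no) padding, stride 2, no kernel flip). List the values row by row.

Output[0,0]: The receptive field on the input at this output position is [3 8 / 7 9]. Elementwise product with the kernel and sum: 3·-1 + 7·-1 + 9·-1.

-19 -15 -13
-9 -14 -9
-19 -17 -15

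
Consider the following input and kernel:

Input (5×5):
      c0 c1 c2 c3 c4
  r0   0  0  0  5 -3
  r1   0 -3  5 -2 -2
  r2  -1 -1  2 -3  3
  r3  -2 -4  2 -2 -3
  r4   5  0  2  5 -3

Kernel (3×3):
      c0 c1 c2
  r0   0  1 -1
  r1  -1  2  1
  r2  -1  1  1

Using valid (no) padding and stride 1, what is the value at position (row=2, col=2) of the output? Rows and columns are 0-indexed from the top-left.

The receptive field on the input at this output position is [2 -3 3 / 2 -2 -3 / 2 5 -3]. Elementwise product with the kernel and sum: -3·1 + 3·-1 + 2·-1 + -2·2 + -3·1 + 2·-1 + 5·1 + -3·1.

-15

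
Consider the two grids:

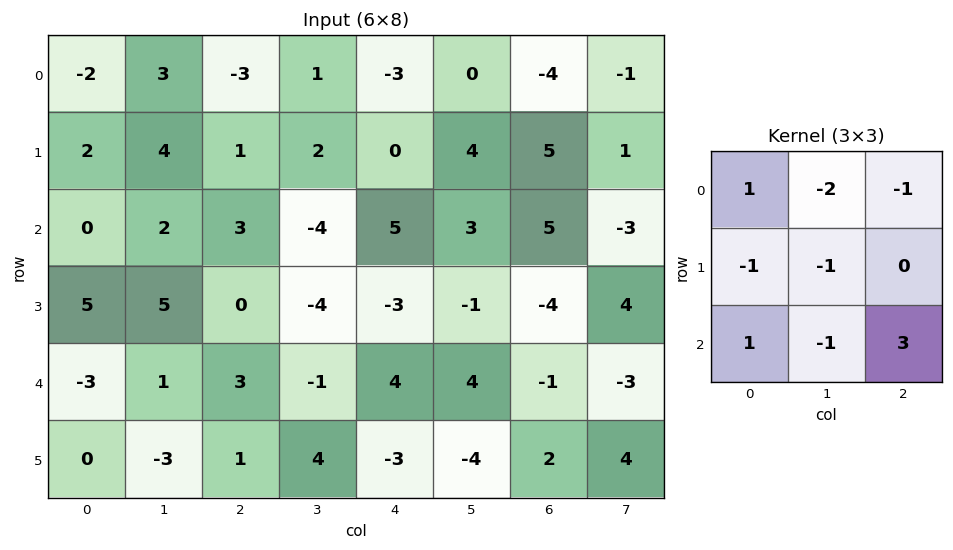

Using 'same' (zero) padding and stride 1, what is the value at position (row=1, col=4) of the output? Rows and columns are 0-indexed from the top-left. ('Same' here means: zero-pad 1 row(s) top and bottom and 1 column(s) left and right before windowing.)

The receptive field on the zero-padded input at this output position is [1 -3 0 / 2 0 4 / -4 5 3]. Elementwise product with the kernel and sum: 1·1 + -3·-2 + 0·-1 + 2·-1 + 0·-1 + -4·1 + 5·-1 + 3·3.

5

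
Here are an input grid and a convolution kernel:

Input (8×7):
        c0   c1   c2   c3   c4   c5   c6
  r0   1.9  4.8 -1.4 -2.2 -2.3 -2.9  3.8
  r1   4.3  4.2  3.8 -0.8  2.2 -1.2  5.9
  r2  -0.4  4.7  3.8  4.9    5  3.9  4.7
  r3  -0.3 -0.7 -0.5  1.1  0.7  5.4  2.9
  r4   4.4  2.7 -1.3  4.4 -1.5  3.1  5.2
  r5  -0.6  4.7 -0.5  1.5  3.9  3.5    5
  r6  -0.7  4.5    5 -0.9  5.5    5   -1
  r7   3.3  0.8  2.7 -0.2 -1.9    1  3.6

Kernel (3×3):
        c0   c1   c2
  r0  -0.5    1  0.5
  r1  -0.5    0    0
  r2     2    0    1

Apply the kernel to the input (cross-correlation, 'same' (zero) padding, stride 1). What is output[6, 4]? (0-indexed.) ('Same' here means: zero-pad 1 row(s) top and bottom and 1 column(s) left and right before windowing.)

5.95

The receptive field on the zero-padded input at this output position is [1.5 3.9 3.5 / -0.9 5.5 5 / -0.2 -1.9 1]. Elementwise product with the kernel and sum: 1.5·-0.5 + 3.9·1 + 3.5·0.5 + -0.9·-0.5 + -0.2·2 + 1·1.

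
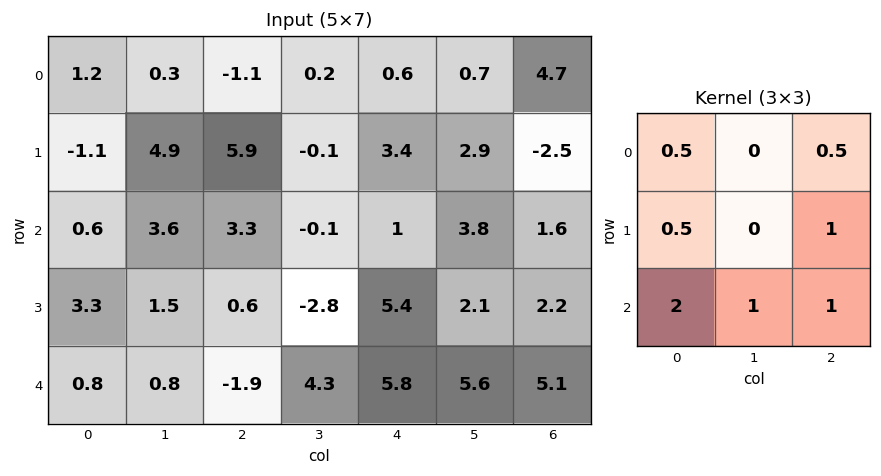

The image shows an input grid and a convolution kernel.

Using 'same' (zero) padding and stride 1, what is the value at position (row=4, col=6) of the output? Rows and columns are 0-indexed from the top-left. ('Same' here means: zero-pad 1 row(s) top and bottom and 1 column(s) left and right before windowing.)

3.85

The receptive field on the zero-padded input at this output position is [2.1 2.2 0 / 5.6 5.1 0 / 0 0 0]. Elementwise product with the kernel and sum: 2.1·0.5 + 0·0.5 + 5.6·0.5 + 0·1 + 0·2 + 0·1 + 0·1.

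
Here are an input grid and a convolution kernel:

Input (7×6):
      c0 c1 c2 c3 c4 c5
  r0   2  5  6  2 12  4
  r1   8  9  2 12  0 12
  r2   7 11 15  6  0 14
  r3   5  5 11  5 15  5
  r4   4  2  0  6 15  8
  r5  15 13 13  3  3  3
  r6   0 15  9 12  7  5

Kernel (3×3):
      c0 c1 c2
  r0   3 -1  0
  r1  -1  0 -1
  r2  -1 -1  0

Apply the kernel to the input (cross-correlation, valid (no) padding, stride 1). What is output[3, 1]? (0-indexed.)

-30

The receptive field on the input at this output position is [5 11 5 / 2 0 6 / 13 13 3]. Elementwise product with the kernel and sum: 5·3 + 11·-1 + 2·-1 + 6·-1 + 13·-1 + 13·-1.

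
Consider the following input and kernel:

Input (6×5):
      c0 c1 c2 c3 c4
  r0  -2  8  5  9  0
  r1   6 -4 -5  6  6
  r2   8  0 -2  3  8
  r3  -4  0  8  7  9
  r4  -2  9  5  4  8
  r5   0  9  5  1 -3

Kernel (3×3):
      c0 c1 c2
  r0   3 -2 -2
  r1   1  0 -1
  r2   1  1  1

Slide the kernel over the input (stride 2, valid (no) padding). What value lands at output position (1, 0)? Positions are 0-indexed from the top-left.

28

The receptive field on the input at this output position is [8 0 -2 / -4 0 8 / -2 9 5]. Elementwise product with the kernel and sum: 8·3 + 0·-2 + -2·-2 + -4·1 + 8·-1 + -2·1 + 9·1 + 5·1.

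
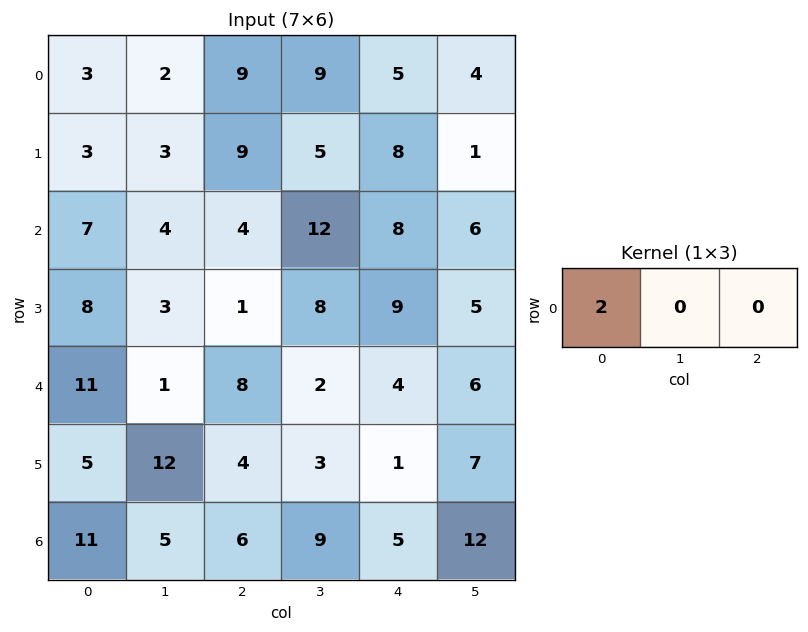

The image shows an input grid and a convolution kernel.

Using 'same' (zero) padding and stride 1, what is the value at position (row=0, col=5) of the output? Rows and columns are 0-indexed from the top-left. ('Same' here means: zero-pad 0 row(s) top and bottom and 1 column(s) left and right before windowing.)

10

The receptive field on the zero-padded input at this output position is [5 4 0]. Elementwise product with the kernel and sum: 5·2.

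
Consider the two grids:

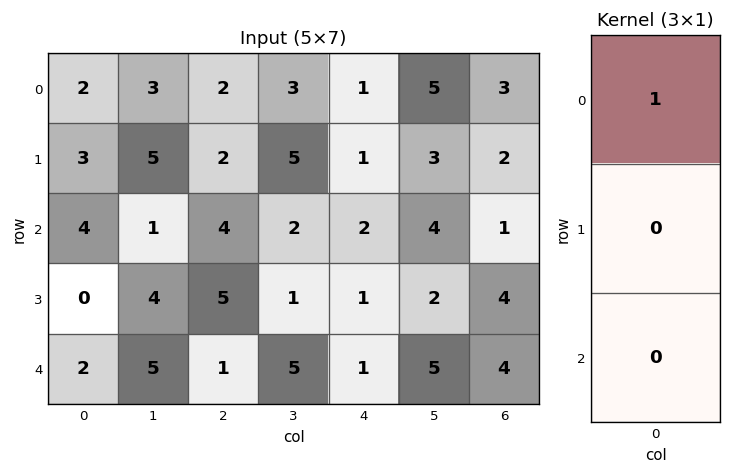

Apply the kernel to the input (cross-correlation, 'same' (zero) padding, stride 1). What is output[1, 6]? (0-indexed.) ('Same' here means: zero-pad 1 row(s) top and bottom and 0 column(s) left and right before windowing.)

The receptive field on the zero-padded input at this output position is [3 / 2 / 1]. Elementwise product with the kernel and sum: 3·1.

3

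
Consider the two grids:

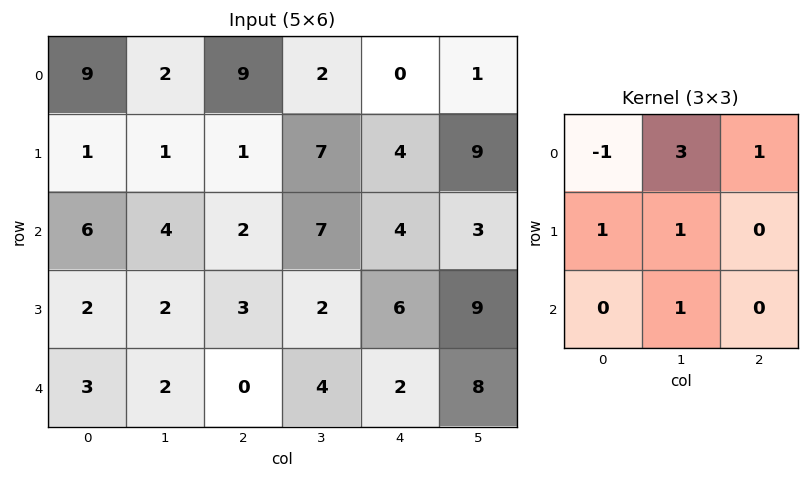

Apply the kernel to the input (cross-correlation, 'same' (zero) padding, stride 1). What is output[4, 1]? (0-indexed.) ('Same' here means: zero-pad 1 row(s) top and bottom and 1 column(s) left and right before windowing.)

12

The receptive field on the zero-padded input at this output position is [2 2 3 / 3 2 0 / 0 0 0]. Elementwise product with the kernel and sum: 2·-1 + 2·3 + 3·1 + 3·1 + 2·1 + 0·1.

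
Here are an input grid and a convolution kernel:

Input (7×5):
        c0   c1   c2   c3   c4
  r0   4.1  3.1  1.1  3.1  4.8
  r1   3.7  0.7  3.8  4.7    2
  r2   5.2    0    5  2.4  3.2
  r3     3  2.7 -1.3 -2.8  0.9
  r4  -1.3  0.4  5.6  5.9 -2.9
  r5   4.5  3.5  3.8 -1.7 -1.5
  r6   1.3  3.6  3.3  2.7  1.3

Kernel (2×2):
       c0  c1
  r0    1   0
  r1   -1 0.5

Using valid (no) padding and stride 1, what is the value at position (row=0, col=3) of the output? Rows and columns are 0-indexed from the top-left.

The receptive field on the input at this output position is [3.1 4.8 / 4.7 2]. Elementwise product with the kernel and sum: 3.1·1 + 4.7·-1 + 2·0.5.

-0.6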